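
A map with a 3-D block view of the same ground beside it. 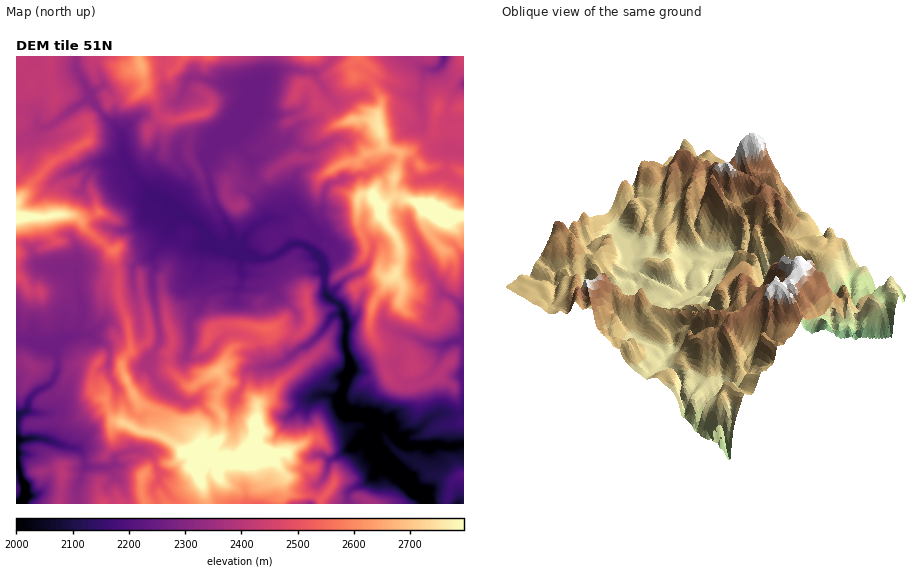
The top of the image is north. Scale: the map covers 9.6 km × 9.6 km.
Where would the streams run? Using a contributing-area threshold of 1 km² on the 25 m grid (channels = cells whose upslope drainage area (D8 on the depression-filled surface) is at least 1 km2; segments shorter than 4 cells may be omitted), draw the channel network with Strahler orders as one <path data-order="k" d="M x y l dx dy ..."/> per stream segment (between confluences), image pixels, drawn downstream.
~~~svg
<path data-order="1" d="M245 503l13 0"/><path data-order="1" d="M157 467l-3-8-6-6-7-2-4 0-1-1-17 4-4 5 0 6-3 1-3 1-22 0-3-4-1-9-5-5-3-2-6 0-1-1-8-1-10-5-3 0-6-2-21 1 0 3-3 3"/><path data-order="1" d="M332 459l5-2 7-6 10-4 8-7 9 0 5 5"/><path data-order="2" d="M17 445l0 20 2 2 2 13 4 5 0 13-1 1 0 4-2 0"/><path data-order="3" d="M376 445l1 4 6 5 3 6 11 10 0 1 15 15 1 3 14 12 0 2"/><path data-order="1" d="M419 445l-10 1-4-2-2 0-10-9-1-4-7-7-7 0-4 5"/><path data-order="3" d="M374 429l0 7-2 2 4 7"/><path data-order="1" d="M29 412l-3-1"/><path data-order="2" d="M26 411l-4 1-4 5 0 4-1 1 0 13 1 1-1 9"/><path data-order="1" d="M182 401l-18-12-9-8-5-12 3-7 0-9 4-5 3-8 0-7-1-1 0-6-1-1-1-15-3-7 0-7-1-1 0-11-1-1 0-8 2-5-1-16 6-6 3-8 7-7 3-10 9-7 5 0"/><path data-order="3" d="M341 401l0 3 2 5 4 1 2 2 6 2 3 2 11 0 2 1 3 2 0 10"/><path data-order="1" d="M307 400l12-5 11 0 5 2 4 0 2 4"/><path data-order="1" d="M236 398l7-12 1-4 0-7 5-7 11 0 6-2 6 0 12-5 14-12 10-4 7-6 11-12 4-9 4-4 9 0"/><path data-order="1" d="M109 366l1-15-7-9-7-2-7-6-9 0-2 1-5 0-3 2"/><path data-order="2" d="M57 358l0 12-4 11-8 7-7 2-9 8-2 7 0 5-1 1"/><path data-order="1" d="M187 354l2-7 0-3 1-2 0-14-1-1 0-6 7-8 1-6 5-4 0-26-2-7 1-23 2-3 5 0 5 5 4 1 3 3 5 1"/><path data-order="1" d="M50 351l7 7"/><path data-order="2" d="M463 347l0 64"/><path data-order="1" d="M414 338l3 0 10 6 4 0 1 1 14 0 2-3 11 0 4 5"/><path data-order="2" d="M70 337l-2 0 0 1-11 10 0 10"/><path data-order="3" d="M343 314l0 3 3 2 0 19-2 1 0 3 2 2 0 5 3 9 1 15-8 17-1 4 0 7"/><path data-order="3" d="M333 300l4 3 5 4 1 7"/><path data-order="1" d="M252 289l-9 0-2-1 0-4 1-1-1-19 1-3 3-4"/><path data-order="1" d="M52 265l1 2 4 0 6 2 11 1 2 2 1 16 1 1 2 9 2 6 1 12-5 11-8 10"/><path data-order="1" d="M368 263l-3 5-4 4-6 2-7 3-19 19 4 4"/><path data-order="2" d="M245 257l6 0"/><path data-order="3" d="M251 257l4 0"/><path data-order="3" d="M255 257l17 0 12-7 7-6 3-1 6 0 9 5"/><path data-order="1" d="M425 257l0 7 7 8 1 5 2 5 4 3 3 8 11 5 10 9 0 40"/><path data-order="2" d="M225 254l7 3 13 0"/><path data-order="3" d="M309 248l16 15 0 29 1 4 2 2 2 2 3 0"/><path data-order="2" d="M186 216l2 0 37 38"/><path data-order="1" d="M288 213l-5 6-16 0-2 1-13 8-7 7-1 2 0 10 11 10"/><path data-order="2" d="M172 206l7 3 7 7"/><path data-order="1" d="M342 179l-1 0-1 2-8 2-6 4-3 7 0 12-3 5 0 3-9 9 5 7 0 9-7 7 0 2"/><path data-order="1" d="M447 167l0-15 2-2 14 0"/><path data-order="1" d="M84 165l4-1 27 0 1-1 9 0 2 2"/><path data-order="2" d="M127 165l11 14 19 19 3 0 6 2 6 6"/><path data-order="2" d="M207 159l0 6 2 7 0 8 1 1 0 5 1 1 2 10 2 7 3 7 6 7 1 4 5 6 1 6 4 7 16 16"/><path data-order="1" d="M315 149l-13 0-7-6-4-2-4 0-6 3-4 1-11 10-2 0-8 4-5 0-17-16-12 0-15 16"/><path data-order="1" d="M40 125l1 2 7 0 2-2 3-2 3-1 20-16 8-5 6 1 8 7"/><path data-order="2" d="M98 109l24 25 1 3 0 15 3 7 1 6"/><path data-order="2" d="M236 109l-9 14-18 18-2 5 0 13"/><path data-order="1" d="M420 102l0-8 3-5 1-16 3-4 8 0 3-1 4-4 3-7"/><path data-order="1" d="M94 96l0 3 3 4 1 6"/><path data-order="1" d="M186 87l0-2 4-7 10 0 1 1 13 2 1 1 16 0 1 1 7 2 7 4 0 5-10 15"/><path data-order="1" d="M322 86l-9-14-11 0-1-1-20-2-3 2-14 10-28 28"/>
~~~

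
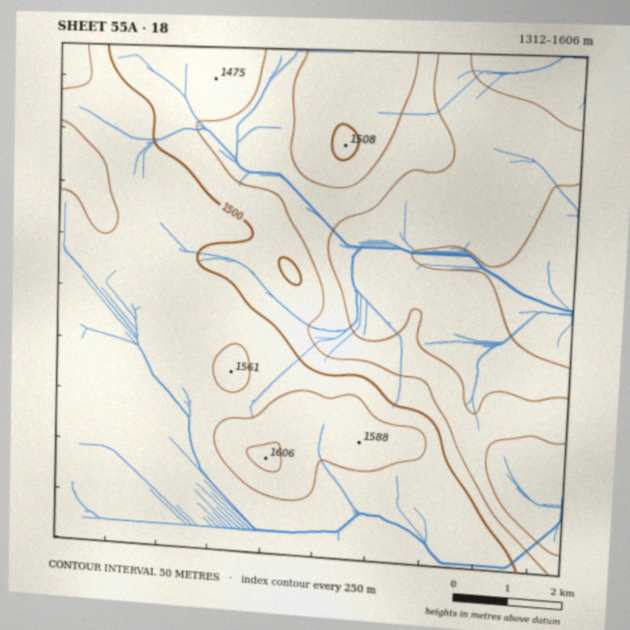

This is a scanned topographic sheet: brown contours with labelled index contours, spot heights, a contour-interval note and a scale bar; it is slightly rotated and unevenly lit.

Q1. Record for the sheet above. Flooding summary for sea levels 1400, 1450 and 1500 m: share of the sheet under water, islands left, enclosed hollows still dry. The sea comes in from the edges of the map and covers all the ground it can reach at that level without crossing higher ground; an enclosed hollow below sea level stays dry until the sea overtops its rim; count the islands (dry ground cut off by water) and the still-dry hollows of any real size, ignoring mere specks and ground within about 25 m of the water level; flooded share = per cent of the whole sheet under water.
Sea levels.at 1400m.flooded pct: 24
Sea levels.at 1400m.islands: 0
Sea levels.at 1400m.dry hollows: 0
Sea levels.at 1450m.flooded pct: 36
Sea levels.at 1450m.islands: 0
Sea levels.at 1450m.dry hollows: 0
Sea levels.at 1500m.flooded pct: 52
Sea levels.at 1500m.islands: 0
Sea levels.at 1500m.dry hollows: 0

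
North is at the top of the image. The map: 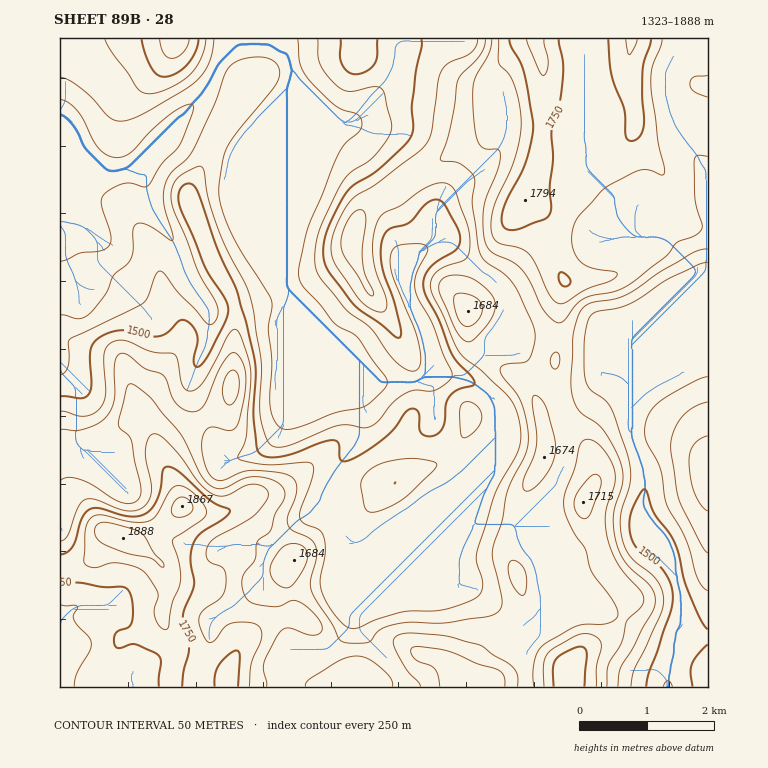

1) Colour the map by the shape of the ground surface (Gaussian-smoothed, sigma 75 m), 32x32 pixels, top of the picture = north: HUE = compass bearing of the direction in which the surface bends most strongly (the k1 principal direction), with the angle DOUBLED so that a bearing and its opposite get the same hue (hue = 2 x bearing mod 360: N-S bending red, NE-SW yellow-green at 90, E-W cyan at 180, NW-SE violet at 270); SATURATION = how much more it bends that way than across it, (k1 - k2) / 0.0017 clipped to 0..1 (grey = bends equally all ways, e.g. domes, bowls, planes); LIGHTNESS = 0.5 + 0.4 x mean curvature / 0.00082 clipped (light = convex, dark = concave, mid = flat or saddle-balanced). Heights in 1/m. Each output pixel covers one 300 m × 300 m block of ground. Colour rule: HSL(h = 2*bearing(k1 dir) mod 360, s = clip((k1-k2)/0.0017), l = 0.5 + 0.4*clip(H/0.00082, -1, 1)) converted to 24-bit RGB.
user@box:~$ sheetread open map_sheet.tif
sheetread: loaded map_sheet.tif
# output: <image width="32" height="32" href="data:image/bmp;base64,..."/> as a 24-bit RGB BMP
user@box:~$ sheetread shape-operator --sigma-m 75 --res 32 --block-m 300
<image width="32" height="32" href="data:image/bmp;base64,Qk02DAAAAAAAADYAAAAoAAAAIAAAACAAAAABABgAAAAAAAAMAAATCwAAEwsAAAAAAAAAAAAAQV2Wv5uXkXxya3N2W2yD286XJzJ9Unu58eS+TWyLPGGiPmK9dobPu4nMg5K9w+HZiAe1fkY3QpRiotKmi6LO1c7gSxDSIRaK4uKy4NygmpFweVVgeHdeNDlkOFCIs7eYTXh5kHJYw3Nycmt+Y3FXx85bQK2/KHSS7bWku1phLVdQVmtJPW4nNqlHj8WqpiJVhw9+x+nritDojce5jp9gkHk5ZB1VFm62ztvj9dbcx2Orol2AZIxqO3OHJWKJqa6HeV50UIB6oLiKml6vqWmZoeaaSnCmLkVnnbpz46zGjTzBaDmAh9d+HP+6LDyQpj7aptXtpc3QkX+tpVqAoVV1tlCEZHN+H4JHHH0h2rSW7oHi4nvCsnl4QoRzHDxZqZxSZ42XXZuaeY9bg0x/uKeS4uWHRTZORXNZPK9JpoZqw0PMeo/R1PXeUyiZPRkZMIgkeZxHmI5beVhYl2F5n2uQqkSFyF9aVJNzTH9MS30XXT4f5Dwf1qGFcLSjChpPt5ZXdXk4aWw0WIk9TXhtppRQ6MhzT0meZKaaRq9iYj1DeV1IjNU3otYuPhBBf3V7cIFlXn47cXkvYG4zWWk8eUc+fjNP3eGBS4utenqAgHh9ZShUm+N+1u3osZrWHwBeyKJpnYDZipS8XptuSkc1e7VK0PDEOmKsh3u+rVuGQVhvplOx5NaMd609HCtZf3+Af4B/f4B/f4B/f4B+VVJ1eFBtbFuS4/TVWz6Sfn2Adj6BZITWzP/dZpS5tCOIPgZc1b6Mrg7y41Z/rD9seM3JgfjUzaN3eVdBMlA4slxfWGuYN4KY7uDd3LXgEyFzf4B4foB+f4B/f4B/f3+ATF6GZk6yi8apyNdwhk1+gHeAWS9wxfuyaNtUPxo5dSRERyBf29mEHgpB7L/Y0On7zNv/5zvjsSQYqnc1Ql04Tn0va3tFKcJRI9Y+4D+DfCKNk21XWIdNdIB1f4B/f3+AanuBMll5u62Csn5fgHx/dER+wm4/u/+MhZc6MBZHdjtrYzxuydqJC0FfuP/Ce+SXZxdt7gC0+cTf2+TwjaD/wIvydre1hLZPK2wcHzlFsU6Jh2mdyGRlN4AnT4BYfoB/fn+AKlJxrndsy6BpZYNrTRx/5Oi71+qGfGQ3ExxGgC6Pcoaftc2RNLmlcPYnSyQMIxASPEoh1fW41vXZBgax0Er69NX2z8DtwYvWGklxXWaff2ufw3bA4rTGMpZyP3lJdIF1Qmp+PVqn7J+ner88D0Nx49K66rSluH5zBB1SRTuMpI6Tub+Rd69niFg7fkxdRCVoWb1lpP+H19suFxMgE1kYpdV33XXZ+G7dv1TQLYGLdGyzeZC32LfZ1JDni2XERY9lY4F7E2NozHe1+9DQDV1shLhF6Ny6167QFgJbOEBpjqF9vb6Vp3RvjVpvdl1cLzN6qOSjrN2CqzY3VSNOWpYeHIoAGEEiqUmL7ZvSomDEL311mX50mqBZomhetGDD1XujQYRqP3l5HkVR/s6jMELLMrKj0Oqyv0aPSAdqT3yhea+cp7idfI65m3Lg2l/eQqKbiuZ5rJtwsjWGjTWHw+CDP9l+GjVHJlIlZpFB3JS1alLCTk6JwXJnhZhQOkRd1VdjybV3OXKCEg417v6YZUO+QcmZys9+hChzTTKNcJWmdqCUmaaBj6htOTBUwDKN4NOwecN2Xo2FhTG11ULN+PzJLq1kHBREb3leRHg1VoMkg206TUdzt4qdyqe0NCiQgsGu5OHQSxl+LhZR4/7JmVyNTLd1nGJYikCBT22IbJmZe5eZmZ2SkkNFTCpNe25F0vCjp4d/V59TFB9n10bV//PMPqy7CxJKfX2Af4B/fIB2cX5mO3BUWoo6xrBBKzyFdstzxQ4WVgk2Tt+boeWHwqJYRY5od1NwjWKBaYOAVohkXYhmiplybUFgZUJ9bsKBuOiihGugxX95CSIyOkOg//LM1WXYCApZenuAf3+AgH+AgHx/dkZniXA3b9UtOFprSBcIoWsbfuLpoOfgrzmP6eKbPXyIUk1ygnV3gH6AdoB2XYBbb41UTGOMVXW/tOjUsdGpaE+c2WSFLUqdC0ha//vM0kR3JxFnfHuAgH9/gH5+fVl4gTp1rs6MbNmnNwdV11hhfu2dUaZtWmtCf1aL8OW8TkOaRUV6f39/f3+Af4B/f4B/e4F2Z7XKS5m4i8RkumhAZTtNqWtS18CcARlY//fMuDhdNCNlfX2AgHt/h09cYCs3gng5rfylSyikIwIx7teRjvFGNn5vZlx8emNH9uRLd505Ok5tfoB7f4B/f4B/f4B/f4B/i4dRWmFIl45In21Jd1NjdcVtwb1fIwgr6f+LvT6URziFd3mAfVNwhjBmqDButfmubv+xKgAzUxpr0/jU7t3dHkSyYDd1l1Ny9NJ4k4MoHSMQRXETPX41dYB2f4B/f4B/hHpaV2xoio1okn91mHhyjtN1RQc3rCAs1f/MZz6ackqLh1qIhThzeD1zjtSpzP/PRhCKJgBXvtzvzfbZwpV+jxiGZDVsiGWH59TD6J7xdWHmiMXUJ5Y2GWMnWn5XfIB7hnKWYIegeJikkmiMrrV9vIRLQgNN1P7NetqLbSN0f2V8U0aKniq/rHe0vPu0su5xIQk0CFeBk+O2zIuNrwgyaxwfT3JdX6qSruerfIvIiGvY1qfp76vxbka5JncuOGEuc4KLZ46Fb01djWVYpc2MeRmDsByt2f/MZCx6ej54gH6AQVR9NSWe2rXC6/nDup4/IhY0K2Q1G3UQWSYc1gZs1JeGTK2CTMODodVuamdTYGNUfYFcr2mK4I3YwWnNW0aNfYBlc1JUaVd1fryJjbhqPwE+wf2doveORxRZf3WAf3+AWW2BFEx9yZa7/OXPsTp3VTp2VaqMRG1+LiVBU2mR7M7Os8KNSp9qnrdkbWBdYW9seH5qfW9glF5WsoCMVWXQfW1zaW6Haqmnfbl8ayJ4iyCz3P/Mgy+jVy9yf3+Af3+AeH6AGFloR5iN+eHS9ke+nGenWZFYKzZSPD6IQ8TEsZfD78nPfbW0jXWlkWmEXX95bXl7cXOEhX+Yl76PTUeDc3qHcpySapaDj5VtIhtxf7/i/fjOdCJ4VFF8f3+Af3+Af3+AQW17I4Nwrsx76Hvd7qnixnGoMk5rMJd+PKJ9VpKJ3bGgzJ6NWVqDqX6imGmWYnpvZ314gJlznbN+UUl8eZR/fYRwg4JZeIZbM3J4Jbx1+ZR3y0N6TVp9f3+Af3+Af3+AbXqBMIZ2UKNAVHZaxYCp76LpyXzjS3+iR4VRKXBSsZte5rSNX22GeGuCqGyYmneHX35ycLZ+d6KPYU99kJuDh098pY9pZpZbVIBuK2hMq4NE5ol1S2t2e4B/f3+Af3+AfX+AUYZ+XYlcTmpYaoRQkmlWx2GSvWu4p3uYMpF5QYaC6dOWfWaTaWaCdW+NtXadj7R7WLyIgkyCglltl1xviU53sZ58pphmPnxDQHdmOnh+5JeOp3pgVH9yfoB/f3+Af3+Ab4B3X25aZWVXcnZOc3hRg4ZipnV/qXqHaLiDJTxn7tt6cZBaZ2p/bHV/kGWS4eGqRHqZcTl4jn53YUFBdo9mpKOHuHqMs35XJWgmFVU8sIFa3ZeVWoqGYYF2foB/gXB3ij8+aH5DU3Vuc4+Oco+ScYKEiHR5rpB5u7lmKyFg7OKbXbBpWGiBcWt+glVr1/ObPSd9g0iOkZB+VnqjeKuifZCPoGiY2naWvI5uFn1KFWxd0a+XtYWqYICQZWaCfzdjqV1jtLV0MYZkVox5bIOEcHOJcX2awoyTuklaMTBu4uqciLlqSlWAbVSBs1Rl1vekGBNRe2KhkJWnbnmdenaIhHJ7dGGBtXGS47mweMGUAGFtZLF5toulm3ipaTuNjlSpmp+vx7a7dae5PXqWZ4eMYaieWLDClVTT7FqbSlN80OmXcb+DRkOCVESAx7p78eWRFyZGTJSOlpl4d2yGfniKe3aNZGGThXGg5tfI19/KCj+GRH5WhX1FjG9OUUBycHaQl519uLWEqaJ3Q0l4ZoFmZ5tJP2UqGhMg6kY6rYi0ye+ikohNV0l6SkN+uq5v7davM1enOF98j4po"/>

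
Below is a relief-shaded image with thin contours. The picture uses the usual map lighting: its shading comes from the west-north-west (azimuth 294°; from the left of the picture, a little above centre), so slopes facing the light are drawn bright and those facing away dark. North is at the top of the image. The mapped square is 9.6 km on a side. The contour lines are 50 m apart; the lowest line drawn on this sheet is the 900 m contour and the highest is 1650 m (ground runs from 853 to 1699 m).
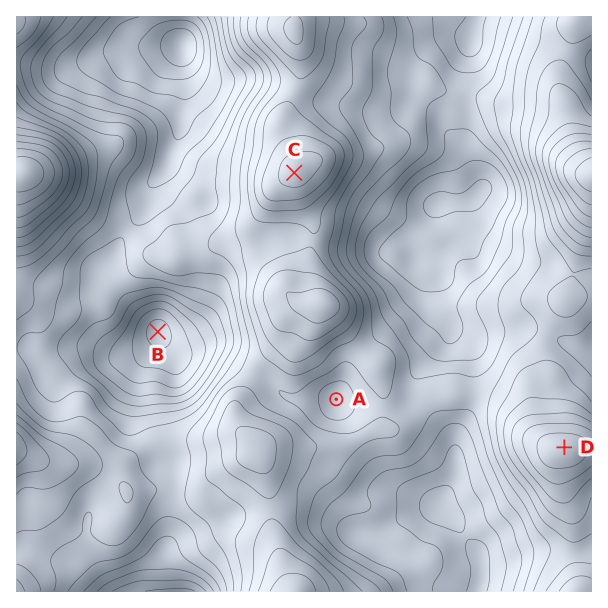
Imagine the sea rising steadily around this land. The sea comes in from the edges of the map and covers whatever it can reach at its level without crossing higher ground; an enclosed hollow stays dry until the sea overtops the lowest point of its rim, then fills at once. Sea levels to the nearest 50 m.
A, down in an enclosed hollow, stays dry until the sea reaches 1250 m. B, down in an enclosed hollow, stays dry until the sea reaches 1150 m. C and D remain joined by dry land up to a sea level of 1200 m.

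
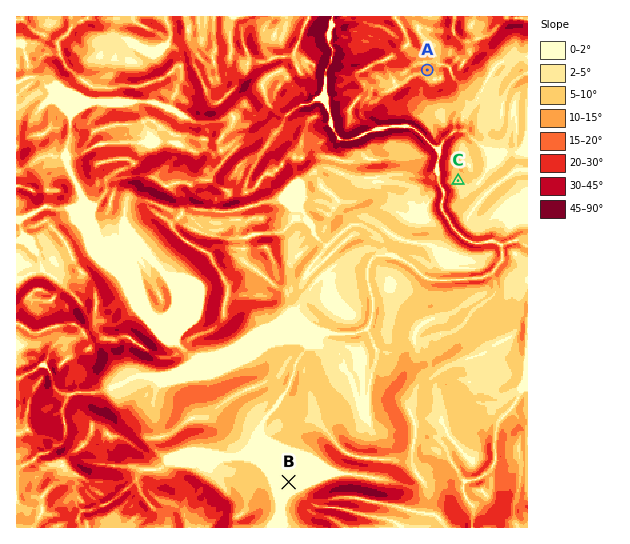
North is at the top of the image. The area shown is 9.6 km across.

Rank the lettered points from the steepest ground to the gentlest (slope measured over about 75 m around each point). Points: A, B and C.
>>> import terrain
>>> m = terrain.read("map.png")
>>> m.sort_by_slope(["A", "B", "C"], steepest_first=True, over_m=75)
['A', 'C', 'B']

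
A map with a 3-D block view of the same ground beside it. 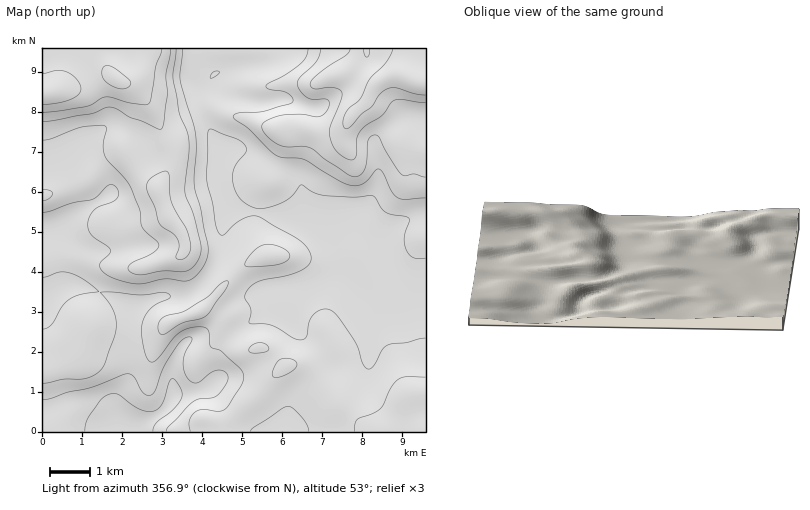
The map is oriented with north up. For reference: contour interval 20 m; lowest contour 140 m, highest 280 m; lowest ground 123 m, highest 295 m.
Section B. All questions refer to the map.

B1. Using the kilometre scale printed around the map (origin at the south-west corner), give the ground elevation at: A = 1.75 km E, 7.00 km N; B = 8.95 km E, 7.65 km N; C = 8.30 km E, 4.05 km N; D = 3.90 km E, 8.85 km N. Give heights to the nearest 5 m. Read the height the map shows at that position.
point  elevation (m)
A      230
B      225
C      175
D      180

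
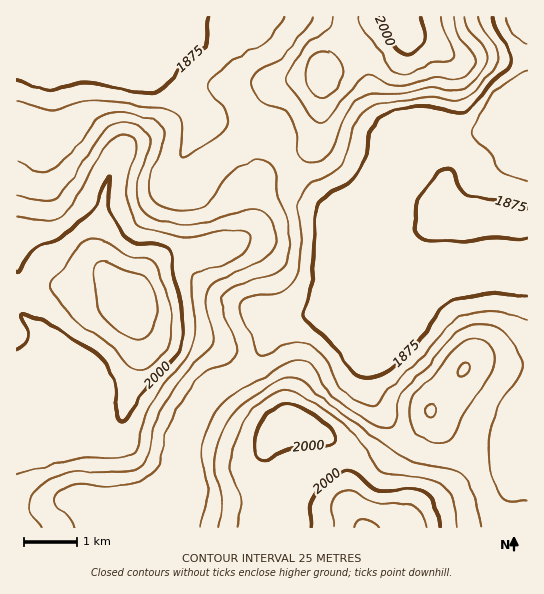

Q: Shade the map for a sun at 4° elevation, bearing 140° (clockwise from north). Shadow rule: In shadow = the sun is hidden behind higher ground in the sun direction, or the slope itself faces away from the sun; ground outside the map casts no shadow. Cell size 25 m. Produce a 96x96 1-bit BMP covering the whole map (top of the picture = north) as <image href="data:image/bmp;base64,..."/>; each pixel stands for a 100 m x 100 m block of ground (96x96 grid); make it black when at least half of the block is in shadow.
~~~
<image width="96" height="96" href="data:image/bmp;base64,Qk2+BAAAAAAAAD4AAAAoAAAAYAAAAGAAAAABAAEAAAAAAIAEAAATCwAAEwsAAAIAAAAAAAAA////AAAAAAAAAAAAAAAAAAAAAAAAAAAAAAAAAAAAAAAAAAAAGAAAAAAAAAAAAAAAGAAAAAAAAAAAAAAAGAAAAAAAAAAAAAAAAAAAAA8AAAAAAAAAAAAAeA+AAAAAAAAAAAAAeB/AAAAAAAAAAAAA+A/wAAAAAAAAAAAAeA/4AAAAAAAAAAAAYAfwAAAAAAAAAAAAAACAAAAAAAAADAAAAAAAAAAAAAAAHgAAAAAAAAAAAAAAHgAAAAAAAAAAAAAAHwAAAAAAAAAAAAAAPwAAAAAAAAAAAAAAP4AAAAAAAAAAAAAAP/AAAAAAAAAAAAAAH/gAAAAAAAAAAAAAH/4AAAAAAAAAAAAAH/8AAAAAAAAAAAAAD/+AAAHgAAAAAAAAD//AAAPwAAAAAAAAD//gAAf4AAAAAAAAB//gAAf4AAAAAAAAB//wAA/8AAAAAAAAB//wAB/+AAAAAAAAA//wAB//AAAAAAAAAf/wAD//gAAAAAAAAH/wAD//wAAAAAAAAD/wAD//4AAAAAAAAB/wAH//8AAAAAAAAA/gAD//8AAAAAAAAAHAAD//+AAAAAAAAAAAAD///AAAAAAAAAAAAB///AAAAAAAAAAAAAf//gAAAAAAAAAAAAP//wAAAAAAAAAAAAH//4AAAAAAAAAAAAH//8AAAAAAAAAAAAD//4AAAAAAAAAAAAD//wAAAAAAAAAAAAB//AAAAAAAAAAAAAAfwAAAAAAAAAAAAAAAAAAAAAAAAAAAAAAAAAAAAAAAAAAAAAAAAAAAAAAAAAAAAAAAAAAAAAAAAAAAAAAAAAAAAAAAAAAAAAAAAAAAAAAAAAAAAAAAAAAAAAEAAAAAAAAAAAAAYADAAAAAAAAAAAAA8ADh+AAAAAAAAAAB8AD//wAAAAAAAAAB8AB//4AAAAAAAAAD8AB//8AAAAAAAAAD8AA//4AAAAAAAAAD8AAf/wAAAAAAAAAH8AAP/gAAAAAAAAAH+AAD+AAAAAAAAAAH+AAAAAAAAAAAAAAH/AAAAAAAAAAAAAAH/gAAAAAAAAAAAAAD/gAAAAAAAAAAAAAD/wAAAAAAAAAAAAAD/wAAAAAAAAAAAAAD/4AAAAAAAAAAAAAD/8AAAAAAAAAAAAAB/8AAAAAAAAAAAAAB/+AAAAAAAAAAAAAB/+AAAAAAAAAAAAAB//AAAAAAAAAAAAAA//gAAAAAAAAAAAAA//wAAAAAAAAAAAAA//4AAAAAAAAAAAAA//+AAAAAAAAAAAAA///AAAAAAAAAAAAA///gAAAAAAAAAAAA///AAAAAAAAAAAAB//8AAAAAAAAAAAAB//gAAAAAAAAAAAAD/8AAAAAAAAAAAAAD/wAAAAAAAAAAAAAB/AAAAAAYAAAAAAAAQAAAAAD+AAAAAAAAAAAAAAH/AAAAAAAAAAAAAAH/gAAAAAAAAAAAAAP/gAAAAAAAAAAAAAP/gAAAAAAAAAAAAAP/wAAAAAAAAAAAAAP/wAAAAAAAAAAAAAP/wAAAAAAAAAAAAAP/gAAAAAAAAAAAAAP/AAAAAAA="/>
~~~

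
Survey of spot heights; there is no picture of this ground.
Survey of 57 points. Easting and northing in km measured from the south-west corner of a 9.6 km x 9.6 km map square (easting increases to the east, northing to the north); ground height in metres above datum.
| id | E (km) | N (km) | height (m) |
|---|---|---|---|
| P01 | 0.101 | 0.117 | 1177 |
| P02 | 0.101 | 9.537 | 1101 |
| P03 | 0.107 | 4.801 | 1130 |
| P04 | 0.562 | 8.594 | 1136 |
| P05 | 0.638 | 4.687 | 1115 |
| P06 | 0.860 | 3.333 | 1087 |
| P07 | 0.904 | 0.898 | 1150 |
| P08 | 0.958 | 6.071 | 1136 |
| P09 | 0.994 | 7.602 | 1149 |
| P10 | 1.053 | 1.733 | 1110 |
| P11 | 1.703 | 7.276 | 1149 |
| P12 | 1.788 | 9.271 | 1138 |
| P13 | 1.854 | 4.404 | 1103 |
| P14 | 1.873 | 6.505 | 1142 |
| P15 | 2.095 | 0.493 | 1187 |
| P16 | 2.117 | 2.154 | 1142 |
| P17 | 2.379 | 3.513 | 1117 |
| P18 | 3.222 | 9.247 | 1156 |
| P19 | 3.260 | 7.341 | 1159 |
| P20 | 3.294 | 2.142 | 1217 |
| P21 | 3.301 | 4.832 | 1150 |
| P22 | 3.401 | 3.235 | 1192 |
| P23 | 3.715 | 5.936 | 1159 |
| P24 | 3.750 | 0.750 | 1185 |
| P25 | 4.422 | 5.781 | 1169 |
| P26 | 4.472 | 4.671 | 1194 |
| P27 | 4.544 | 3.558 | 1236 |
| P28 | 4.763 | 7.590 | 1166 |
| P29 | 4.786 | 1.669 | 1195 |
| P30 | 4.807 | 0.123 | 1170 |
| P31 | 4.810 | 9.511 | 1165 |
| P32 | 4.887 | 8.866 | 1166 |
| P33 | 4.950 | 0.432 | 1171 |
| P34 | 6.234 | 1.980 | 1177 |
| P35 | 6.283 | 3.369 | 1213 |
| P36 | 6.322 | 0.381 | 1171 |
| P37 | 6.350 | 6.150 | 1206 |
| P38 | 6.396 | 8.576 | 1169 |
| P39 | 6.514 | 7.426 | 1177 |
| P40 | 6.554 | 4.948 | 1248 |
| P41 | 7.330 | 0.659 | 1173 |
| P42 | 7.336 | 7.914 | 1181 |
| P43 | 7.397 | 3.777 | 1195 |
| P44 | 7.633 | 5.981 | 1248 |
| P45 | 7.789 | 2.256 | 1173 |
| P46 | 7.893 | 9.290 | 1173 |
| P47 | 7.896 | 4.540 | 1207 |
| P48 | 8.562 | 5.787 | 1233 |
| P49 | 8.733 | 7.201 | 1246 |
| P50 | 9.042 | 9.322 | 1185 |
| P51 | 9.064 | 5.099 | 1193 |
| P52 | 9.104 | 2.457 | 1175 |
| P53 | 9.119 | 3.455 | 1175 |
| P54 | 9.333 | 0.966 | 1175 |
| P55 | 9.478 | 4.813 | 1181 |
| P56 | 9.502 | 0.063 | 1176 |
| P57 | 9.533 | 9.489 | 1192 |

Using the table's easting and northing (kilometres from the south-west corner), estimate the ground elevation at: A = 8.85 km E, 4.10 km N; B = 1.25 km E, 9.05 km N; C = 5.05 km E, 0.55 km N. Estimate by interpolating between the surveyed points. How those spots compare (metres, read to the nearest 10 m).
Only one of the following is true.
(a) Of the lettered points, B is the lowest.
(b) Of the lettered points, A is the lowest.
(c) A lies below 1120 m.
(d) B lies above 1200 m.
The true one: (a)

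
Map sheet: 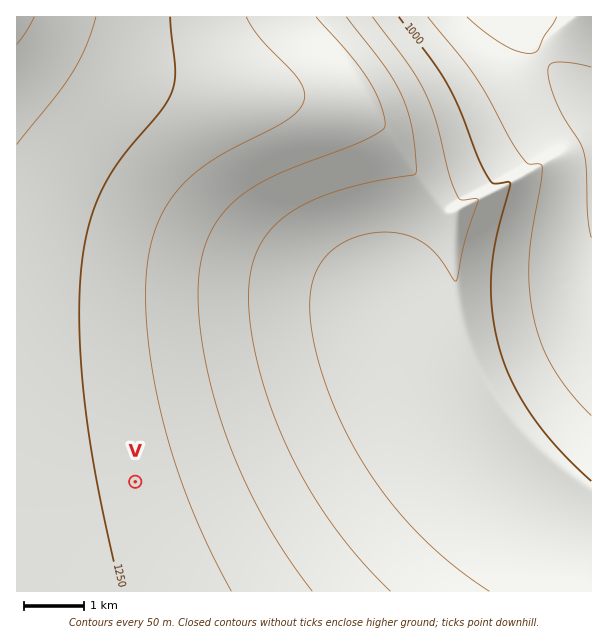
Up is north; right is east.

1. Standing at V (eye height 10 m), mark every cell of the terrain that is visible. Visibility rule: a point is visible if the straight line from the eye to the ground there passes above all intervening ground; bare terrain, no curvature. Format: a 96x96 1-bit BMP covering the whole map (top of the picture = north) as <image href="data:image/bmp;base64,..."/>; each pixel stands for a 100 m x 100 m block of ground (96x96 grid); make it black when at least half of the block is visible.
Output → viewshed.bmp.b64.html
<image width="96" height="96" href="data:image/bmp;base64,Qk2+BAAAAAAAAD4AAAAoAAAAYAAAAGAAAAABAAEAAAAAAIAEAAATCwAAEwsAAAIAAAAAAAAA////AAAAAAAAA/////////////8AA/////////////8AB/////////////8AB/////////////8AD/////////////8AD/////////////8AH/////////////8AH/////////////8AP/////////////8AP/////////////8Af/////////////8Af/////////////8A//////////////8A//////////////8B//////////////8B//////////////8D/////wD///////8D////+AAf//////8H////8AAH//////wH////wAAD//////gP////gAAB//////AP////AAAB/////8Af////AAAB/////4Af///+AAAA/////wA////+AAAA/////gA////8AAAA/////AB////8AAAA////+AB////8AAAA////8AD////4AAAA////4AD////4AAAB////wAD////4AAAB////wAD////4AAAB////gAD////4AAAB////AAD////4AAAD////AAD////4AAAD///+AAD////4AAAD///8AAD////8AAAH///8AAD////8AAAH///4AAD////+AAAH///4AAD////+AAAP///4AAD/////AAAP///wAAD/////gAAf///wAAD/////gAA////gAAD/////wAA////gAAD/////4AB////gAAD/////+AD////gAAD//////AP////gAAD////////////AAAD////////////AAAD////////////AAAD////////////AAAD////////////AAAD////////////AAAD////////////AAAD////////////AAAD////////////AAAD////////////AAAD////////////AAAD////////////AAAD////////////AAAD////////////AAAD////////////AAAD////////////AAAD////////////AAAD///////////4AAAD///////////wAAAD///////////gAAAD///////////gAAAD///////////AAAAD//////////+AAAAD//////////8AAAAD//////////8AAAAD//////////4AAAAD//////////wAAAAD//////////wAAAAD//////////gAAAAD//////////AAAAAD//////////AAAAAD/////////+AAAAAD/////////8AAAAAD/////////4AAAAAD////////+AAAAAAD///////wAAAAAAAD/////8AAAAAAAAAD////4AAAAAAAAAAD///+AAAAAAAAAAAD///4AAAAAAAAAAAD///wAAAAAAAAAAAD///gAAAAAAAAAAAD///gAAAAAAAAAAAD///AAAAAAAAAAAAD///AAAAAAAAAAAAD///AAAAAAAAAAAAD///AAAAAAAAAAAAD///AAAAAAAAAAAAD///AAAAAAAAAAAAA="/>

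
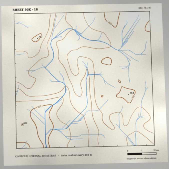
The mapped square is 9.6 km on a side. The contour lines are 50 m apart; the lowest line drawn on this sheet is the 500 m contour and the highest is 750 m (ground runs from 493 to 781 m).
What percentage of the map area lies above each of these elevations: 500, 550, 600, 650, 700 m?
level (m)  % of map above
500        96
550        88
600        81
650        65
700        42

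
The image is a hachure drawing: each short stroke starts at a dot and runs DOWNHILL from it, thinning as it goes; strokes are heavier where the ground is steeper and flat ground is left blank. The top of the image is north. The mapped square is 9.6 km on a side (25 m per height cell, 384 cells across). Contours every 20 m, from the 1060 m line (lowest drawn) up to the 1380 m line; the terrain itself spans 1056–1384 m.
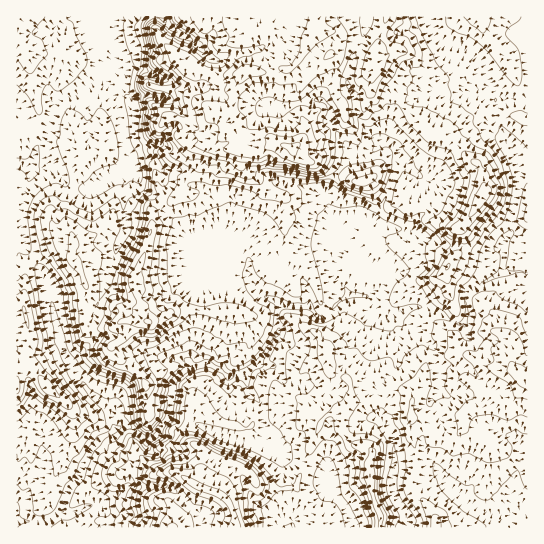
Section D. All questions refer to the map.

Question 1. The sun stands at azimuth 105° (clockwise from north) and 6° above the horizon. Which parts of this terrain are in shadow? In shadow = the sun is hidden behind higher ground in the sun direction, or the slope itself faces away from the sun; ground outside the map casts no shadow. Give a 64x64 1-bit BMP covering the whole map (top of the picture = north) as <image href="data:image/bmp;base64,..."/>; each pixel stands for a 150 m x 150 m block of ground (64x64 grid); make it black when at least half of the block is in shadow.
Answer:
<image width="64" height="64" href="data:image/bmp;base64,Qk0+AgAAAAAAAD4AAAAoAAAAQAAAAEAAAAABAAEAAAAAAAACAAATCwAAEwsAAAIAAAAAAAAA////AAAAAAAIH+DgABhwAAF/4OAAePAAAf/gYAD44AAD/8AAAPiAAAP/6AAB8YAAA//4BAHxgAAB9/AAAfGAAAD/8AAD8YAAAP/+AAPxgAAA//4AAfGAAAD//AAYwYAAAD/8AAgBgAAAH/gAAAOAAAAfOAAgA4AABB84AAABgAAAPxgCAAGAADB/HAIAAIAAcH8YNAAAAABg/xw8AAAAAADwDw4AAAAAAeAAIwAAAAAD4ACDBAAAAAfgAAGMAAAAD/AAAMgABEAPsAAA4AAAwA/wAADiAAHAH/gAAMMAAMAfcAAABIAEgB98AAAAAAiAHz4AAAAAGMAfPgAAAAAwAB4+AAAAAPgAHn4AAAAB/AAcPgAAAAH8ADw/AAAAAP4AeB8AAAAAPABwH4AAAAAcAPAfgAAAAH4A8B+AAAAA/wLwH4AAAAA/g/AfgAAAAh+DYD/AAAACH8MAD9AAAAMfwAAP8AABwR/AAA+wAADBB8AAB+AAAAgDgAAD4AAAAAMAAAf4AAAAAAAAD/AAAAAAAAAP8AAgAAAAAB/IAACAAAAAf+cAAYAAAAD/zgABIAAAAP/8AAMwAAAA//gAADAAAAA/OCAAYAAAAD/4IABgAAAAf/BwAHAAAAAf8PAAMAAAAD/hgAA4AAAAf8OAABgAAAD/zoAAAAAAAP+YAAgAAAAB//gAAAQAAA=="/>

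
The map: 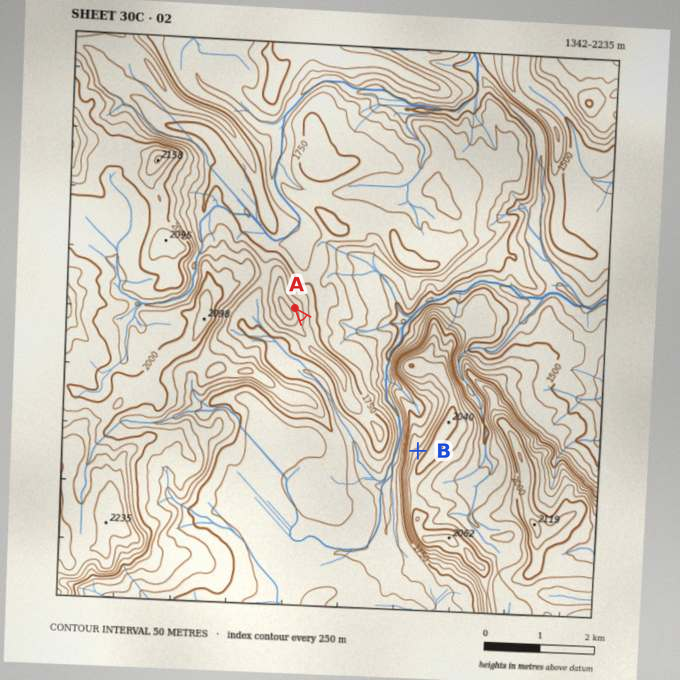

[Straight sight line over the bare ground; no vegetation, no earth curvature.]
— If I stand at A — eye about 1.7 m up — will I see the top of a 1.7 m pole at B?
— Yes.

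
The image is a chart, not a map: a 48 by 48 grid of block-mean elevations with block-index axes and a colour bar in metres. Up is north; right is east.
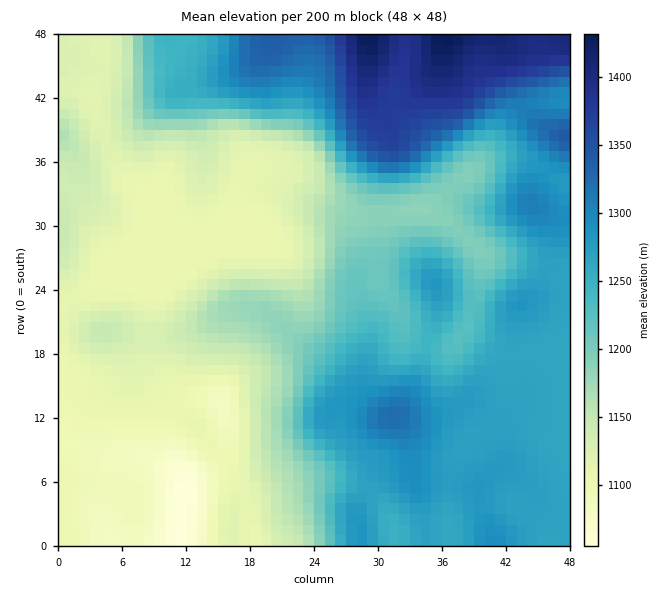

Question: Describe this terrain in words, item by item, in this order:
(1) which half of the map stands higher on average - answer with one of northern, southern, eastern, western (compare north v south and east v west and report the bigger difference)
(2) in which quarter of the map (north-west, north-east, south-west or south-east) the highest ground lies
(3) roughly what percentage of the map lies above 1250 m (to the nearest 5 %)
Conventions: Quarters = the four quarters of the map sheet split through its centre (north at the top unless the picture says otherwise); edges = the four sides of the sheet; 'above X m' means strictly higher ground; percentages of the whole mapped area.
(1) Taken as a whole, the eastern half is higher than the western.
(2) The highest ground is in the north-east quarter.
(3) Ground above 1250 m makes up about 40 % of the sheet.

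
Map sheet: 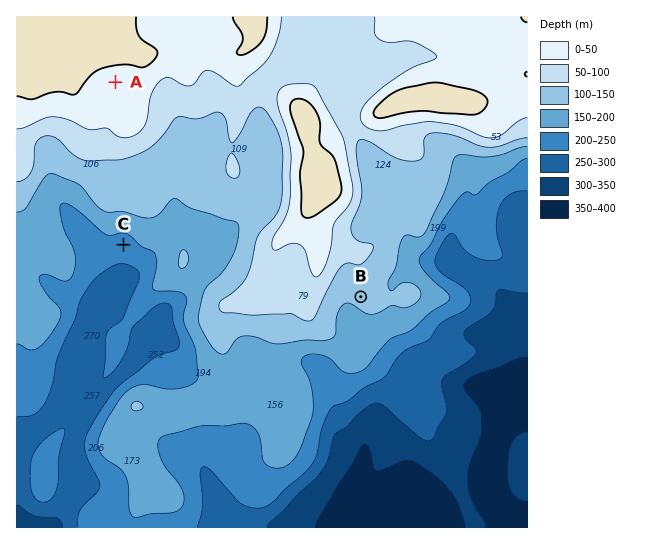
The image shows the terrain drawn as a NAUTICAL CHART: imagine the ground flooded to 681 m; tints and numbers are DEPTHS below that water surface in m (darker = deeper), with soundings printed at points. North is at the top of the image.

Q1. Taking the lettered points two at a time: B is higher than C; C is lower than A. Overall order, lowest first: C B A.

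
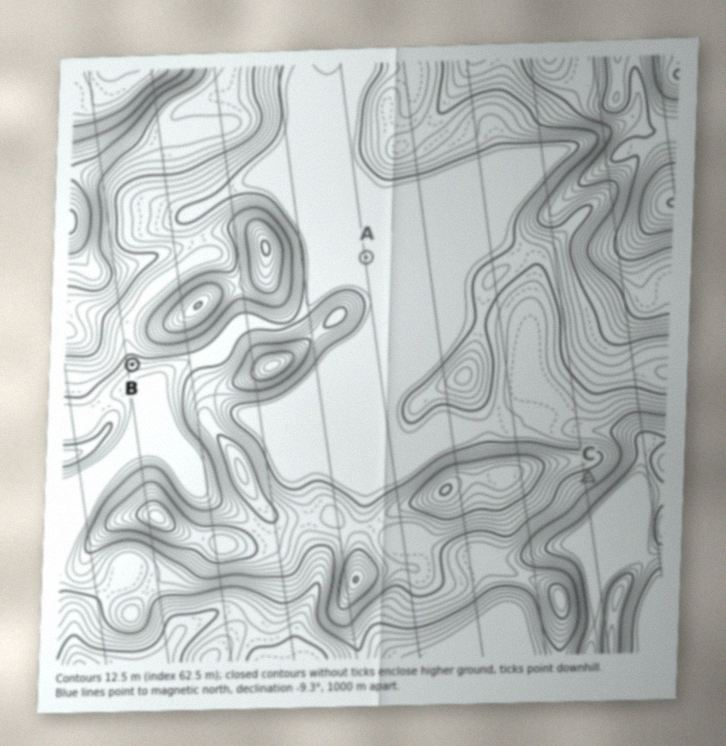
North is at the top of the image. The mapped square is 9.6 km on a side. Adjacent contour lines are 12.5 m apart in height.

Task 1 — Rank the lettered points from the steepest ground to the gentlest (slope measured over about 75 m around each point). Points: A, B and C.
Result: C B A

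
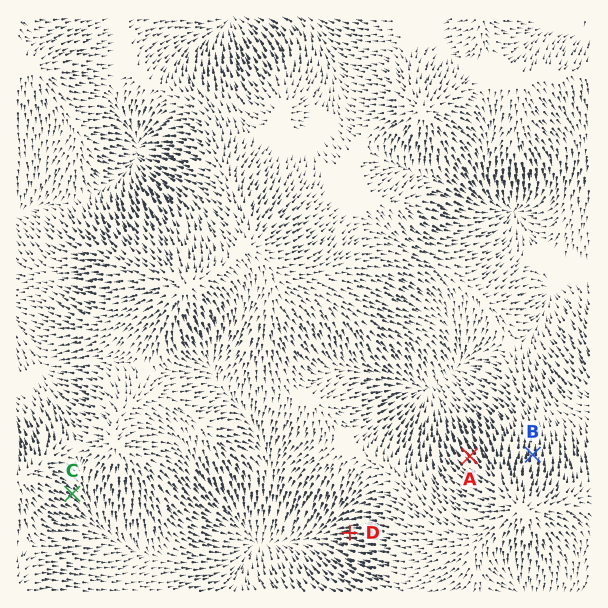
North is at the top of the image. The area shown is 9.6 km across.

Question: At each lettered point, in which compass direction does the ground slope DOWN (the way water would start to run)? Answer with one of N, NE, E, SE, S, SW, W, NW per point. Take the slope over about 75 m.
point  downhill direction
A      NW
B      N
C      SE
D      W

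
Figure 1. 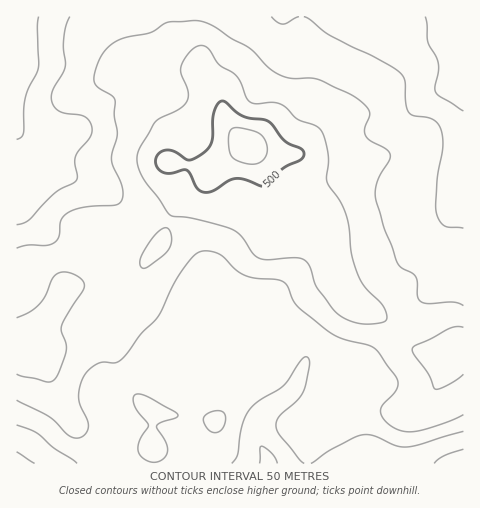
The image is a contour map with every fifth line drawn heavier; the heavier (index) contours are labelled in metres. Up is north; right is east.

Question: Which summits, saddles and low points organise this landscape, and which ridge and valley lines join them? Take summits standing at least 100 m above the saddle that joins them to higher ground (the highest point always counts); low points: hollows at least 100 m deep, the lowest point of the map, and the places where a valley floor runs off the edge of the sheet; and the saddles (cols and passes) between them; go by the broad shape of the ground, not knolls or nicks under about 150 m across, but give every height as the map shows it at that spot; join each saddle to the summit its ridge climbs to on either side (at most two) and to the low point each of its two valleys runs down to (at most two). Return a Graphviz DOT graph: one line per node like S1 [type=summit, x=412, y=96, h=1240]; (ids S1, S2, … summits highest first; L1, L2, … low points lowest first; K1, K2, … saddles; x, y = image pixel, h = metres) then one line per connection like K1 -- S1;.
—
graph terrain {
  S1 [type=summit, x=248, y=146, h=583];
  L1 [type=low, x=463, y=49, h=263];
  L2 [type=low, x=17, y=18, h=266];
  L3 [type=low, x=463, y=463, h=283];
  L4 [type=low, x=17, y=463, h=286];
  K1 [type=saddle, x=400, y=334, h=444];
  K2 [type=saddle, x=103, y=287, h=443];
  K3 [type=saddle, x=122, y=285, h=442];
  K4 [type=saddle, x=122, y=381, h=397];
  K1 -- S1;
  K1 -- L1;
  K1 -- L3;
  K2 -- S1;
  K2 -- L2;
  K2 -- L4;
  K3 -- S1;
  K3 -- L2;
  K3 -- L3;
  K4 -- S1;
  K4 -- L3;
  K4 -- L4;
}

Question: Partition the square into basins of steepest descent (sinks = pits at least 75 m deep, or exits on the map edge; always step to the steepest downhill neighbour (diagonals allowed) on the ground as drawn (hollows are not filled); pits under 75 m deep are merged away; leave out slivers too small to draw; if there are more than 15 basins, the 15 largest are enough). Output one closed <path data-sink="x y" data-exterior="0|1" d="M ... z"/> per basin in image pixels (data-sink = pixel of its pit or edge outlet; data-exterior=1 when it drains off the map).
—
<path data-sink="463 463" data-exterior="1" d="M248 146l-30 20-10 12-24 16-14 24-9 26-20 26-28 23 2 8-2 28 2 40 7 14 31 28-2 37 3 5 0 10 309 1 1-120-9 1-15 8-24-3-13-10-14-18-33-18-6-7-14-30-5-16-2-21-9-16-5-6-8-3-43-8-5-32-7-15z"/><path data-sink="463 49" data-exterior="1" d="M463 16l-270 1 2 15 5 20 2 21 5 10 12 13 9 28 10 13 14 13 9 23 2 23 35 7 17 5 13 19 5 33 19 40 8 6 29 16 21 24 20 7 10 0 15-8 9-2z"/><path data-sink="17 17" data-exterior="1" d="M193 16l-177 1 1 273 22-3 22 9 10-9 25-1 17 6 28-22 20-26 9-26 14-24 24-16 10-12 29-21-9-8-10-13-9-28-12-13-5-10-2-21-5-20z"/><path data-sink="17 463" data-exterior="1" d="M96 286l-19 0-9 2-5 5-10 18-28 26-3 7-6 0 1 120 137-1 0-10-3-5 2-37-31-28-6-11-3-35 2-25-1-17-5-5z"/>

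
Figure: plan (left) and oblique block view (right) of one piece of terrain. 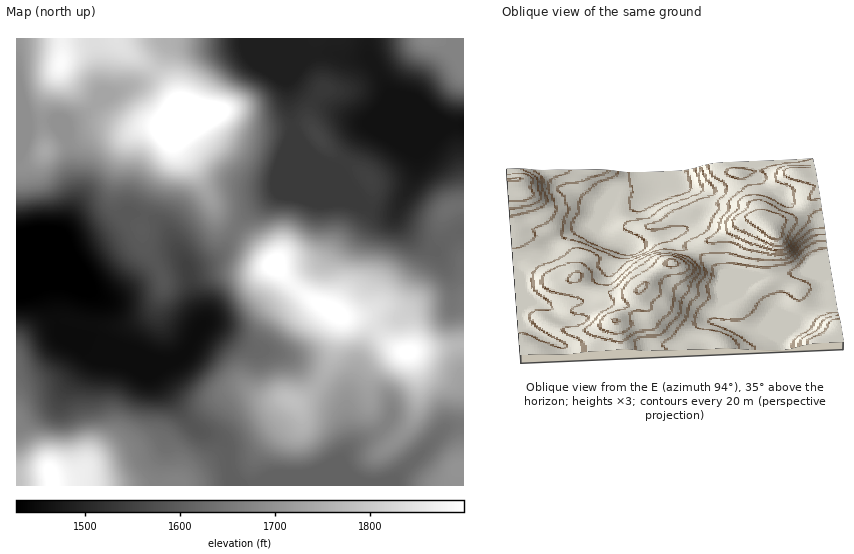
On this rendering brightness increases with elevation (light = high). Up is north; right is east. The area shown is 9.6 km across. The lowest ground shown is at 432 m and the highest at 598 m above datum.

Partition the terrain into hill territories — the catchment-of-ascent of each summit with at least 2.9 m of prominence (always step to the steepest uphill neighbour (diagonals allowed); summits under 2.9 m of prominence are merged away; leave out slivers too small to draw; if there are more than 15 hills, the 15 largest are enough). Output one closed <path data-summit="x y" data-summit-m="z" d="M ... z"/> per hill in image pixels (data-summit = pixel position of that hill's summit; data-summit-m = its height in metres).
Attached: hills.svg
<path data-summit="181 124" data-summit-m="598" d="M367 38l-66 0 1 6 6 9-41-1-23-9-13 2-59-1-16 24-12 12-36 14-20 18-21 10-1 16 5 15 5 35 0 10-5 16-7 15-11 12-37 10 2 3 22 7 6 6 12 57 8 6 15 3 29 13 47 16 16-1 7-3 9-9 14-25-10-29-4-24 21-10 11-9 20-31 37-30 11-24 5-35-7-48 0-5 3-3 10 12 22 15 39 19 10 2 76 2-21-17-31-13-6-4-21-37z"/><path data-summit="50 474" data-summit-m="581" d="M17 253l-1 232 215 1-4-36-3-8-29-14-13-15-30-43-72-29-19-14-5-11-10-49-11-9z"/><path data-summit="335 313" data-summit-m="581" d="M307 150l22 55 2 33-6 18-59 60-13 16-11 1-26-9-11-1 17 7 29 17 36 9 57 45 3 16 3-28 11-37 10-16 15-13 16-6 15-11 35-3 0-18-15-32-21-12-17-18-3-5 1-8-8 2-25-6-37-41-11-6z"/><path data-summit="292 401" data-summit-m="543" d="M210 324l-7 0-14 25-9 9-11 4-12 0-47-16-29-13-15-3 14 11 72 29 34 49 13 11 25 12 3 8 5 36 52 0 32-13 23-11 11-19-6-42-57-45-36-9z"/><path data-summit="407 352" data-summit-m="581" d="M463 230l-9 4-16 14-7 2 6 3 13 24 2 8 0 17-35 4-15 11-16 6-15 13-10 16-14 46 3 47-4 7-7 10-54 24 96 0 7-2 25-22 33-34 18-3z"/><path data-summit="274 265" data-summit-m="584" d="M293 132l-2 28-13 31-37 30-24 35-28 15 4 24 10 29 8-1 31 10 11-1 13-16 57-57 5-8 3-13-3-37-23-53z"/><path data-summit="61 63" data-summit-m="577" d="M300 38l-283 0-1 113 13-29 27 0 10 13 1-13 21-10 20-18 36-14 12-12 16-24 59 1 13-2 23 9 41 1-5-6z"/><path data-summit="318 137" data-summit-m="474" d="M291 76l-4 3 0 5 5 44 11 18 13 13 11 6 37 41 25 6 8-2 17-31 3-12 0-14 31-27-7-2-70 0-10-2-39-19-22-15z"/><path data-summit="46 151" data-summit-m="530" d="M53 121l-24 1-4 5-9 25 1 98 36-9 11-12 10-26 2-15-8-46-2-7-9-12z"/><path data-summit="427 39" data-summit-m="512" d="M463 38l-95 0-1 11 5 13 20 33 34 14 12 11 10 6 15 0z"/><path data-summit="449 209" data-summit-m="498" d="M463 126l-15 0-31 27 0 14-3 12-18 33 0 6 6 10 12 12 17 9 7-1 16-14 10-4z"/><path data-summit="463 468" data-summit-m="518" d="M463 425l-17 3-54 53-11 4 82 1z"/>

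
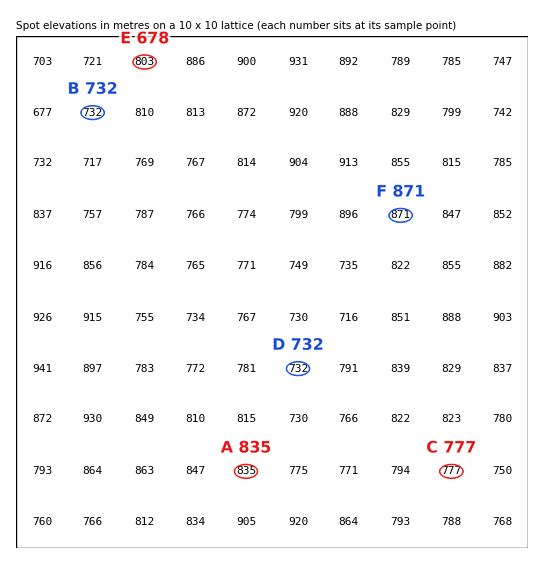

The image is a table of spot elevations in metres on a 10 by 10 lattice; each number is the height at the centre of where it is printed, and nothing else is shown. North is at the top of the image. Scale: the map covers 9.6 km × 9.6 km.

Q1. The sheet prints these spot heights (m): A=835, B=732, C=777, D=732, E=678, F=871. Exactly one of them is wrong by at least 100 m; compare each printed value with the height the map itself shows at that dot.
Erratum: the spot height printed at E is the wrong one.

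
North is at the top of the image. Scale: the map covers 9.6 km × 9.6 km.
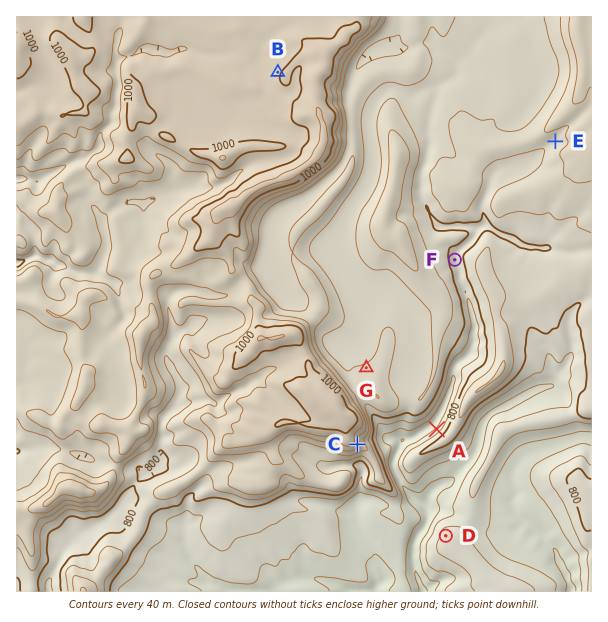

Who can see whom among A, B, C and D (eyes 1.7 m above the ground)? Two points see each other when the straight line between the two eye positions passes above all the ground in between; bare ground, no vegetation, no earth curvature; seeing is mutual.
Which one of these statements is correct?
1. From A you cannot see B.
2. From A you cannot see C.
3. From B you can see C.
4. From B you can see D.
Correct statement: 1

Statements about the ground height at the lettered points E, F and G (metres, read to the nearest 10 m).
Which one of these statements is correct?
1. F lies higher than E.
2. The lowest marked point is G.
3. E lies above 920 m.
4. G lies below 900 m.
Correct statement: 4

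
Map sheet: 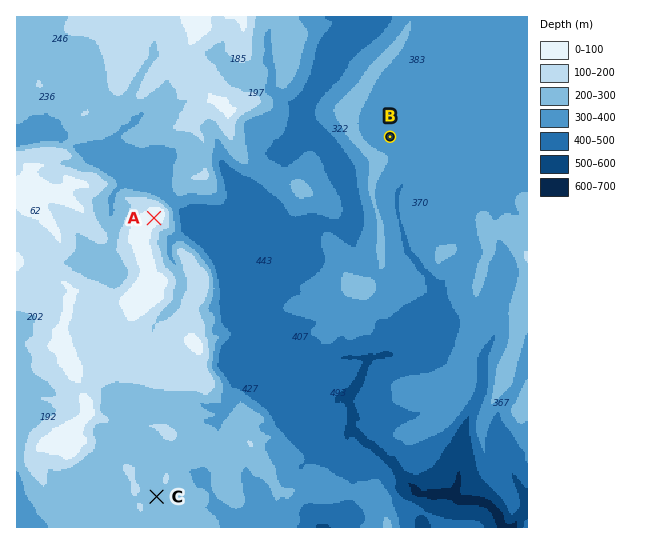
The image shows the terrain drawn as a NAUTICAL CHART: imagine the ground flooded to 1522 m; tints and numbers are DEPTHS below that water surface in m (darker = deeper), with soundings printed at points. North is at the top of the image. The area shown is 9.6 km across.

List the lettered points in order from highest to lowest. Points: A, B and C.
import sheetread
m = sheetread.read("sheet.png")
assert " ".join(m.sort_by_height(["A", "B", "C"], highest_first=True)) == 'A C B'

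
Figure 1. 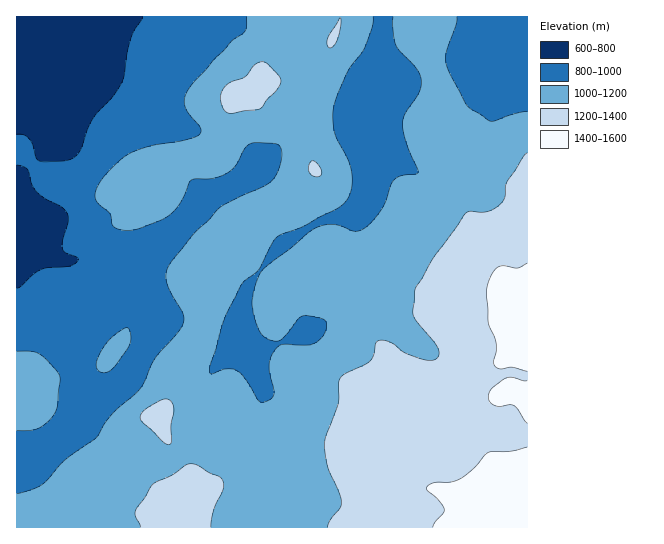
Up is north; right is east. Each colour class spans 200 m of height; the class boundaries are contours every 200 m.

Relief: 630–1480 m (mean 1070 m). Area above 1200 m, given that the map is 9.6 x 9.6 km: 19.6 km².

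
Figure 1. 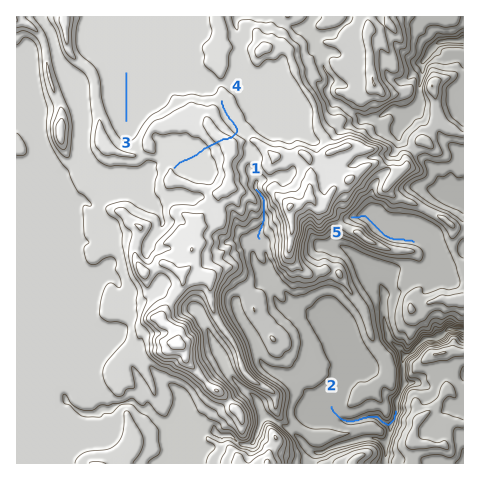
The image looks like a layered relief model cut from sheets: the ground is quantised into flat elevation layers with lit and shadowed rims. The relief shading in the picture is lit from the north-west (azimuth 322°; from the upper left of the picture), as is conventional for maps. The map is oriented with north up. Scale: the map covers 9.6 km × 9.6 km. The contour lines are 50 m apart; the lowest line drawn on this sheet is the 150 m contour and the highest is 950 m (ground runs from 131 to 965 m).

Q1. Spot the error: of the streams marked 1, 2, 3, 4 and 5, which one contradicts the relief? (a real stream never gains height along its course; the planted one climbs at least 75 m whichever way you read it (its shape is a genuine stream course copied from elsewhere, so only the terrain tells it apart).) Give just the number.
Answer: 4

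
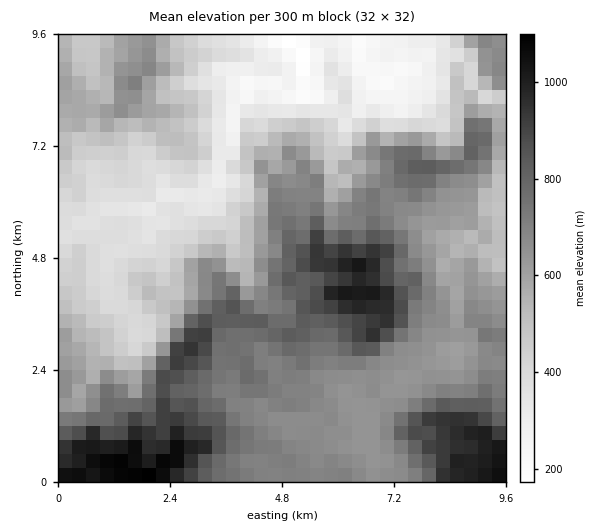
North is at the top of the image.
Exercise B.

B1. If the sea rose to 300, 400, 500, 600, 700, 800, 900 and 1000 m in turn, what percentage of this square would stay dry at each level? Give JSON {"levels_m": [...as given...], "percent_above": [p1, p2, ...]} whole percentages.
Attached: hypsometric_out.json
{"levels_m": [300, 400, 500, 600, 700, 800, 900, 1000], "percent_above": [93, 81, 68, 56, 34, 18, 10, 3]}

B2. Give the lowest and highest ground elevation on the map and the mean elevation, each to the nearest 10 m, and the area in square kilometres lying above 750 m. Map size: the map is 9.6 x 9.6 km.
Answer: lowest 160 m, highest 1130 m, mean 610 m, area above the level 22.5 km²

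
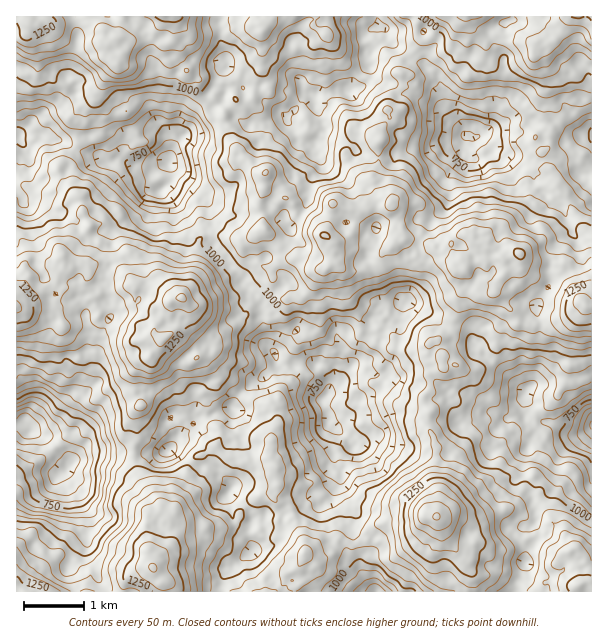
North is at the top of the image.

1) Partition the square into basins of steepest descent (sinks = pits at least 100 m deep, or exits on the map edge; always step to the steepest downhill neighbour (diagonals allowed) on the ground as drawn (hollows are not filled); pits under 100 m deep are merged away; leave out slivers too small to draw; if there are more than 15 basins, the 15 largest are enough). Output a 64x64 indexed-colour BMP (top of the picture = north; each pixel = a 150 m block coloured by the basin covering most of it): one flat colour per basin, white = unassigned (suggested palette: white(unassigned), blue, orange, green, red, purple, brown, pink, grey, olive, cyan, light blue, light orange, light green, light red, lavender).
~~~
<image width="64" height="64" href="data:image/bmp;base64,Qk12CAAAAAAAAHYAAAAoAAAAQAAAAEAAAAABAAQAAAAAAAAIAAATCwAAEwsAABAAAAAAAAAA////ALR3HwAOf/8ALKAsACgn1gC9Z5QAS1aMAMJ34wB/f38AIr28AM++FwDox64AeLv/AIrfmACWmP8A1bDFABERERERERERERERERERERmZmZmZmZmZmZkREREREREREREREREREREREREREREREZmZmZmZmZmZmZERERERERQRERERERERERERERERERERmZmZmZmZmZmZERERERERFBERERERERERERERERERERGZmZmZmZmZmZkREREREREUERERERERERERERERERERESIpmZmZmZmZkRERERERQUQRERERERERERERERERERERIiKSmZmZmZlEREREERRERBEREREREREREREREREREREiIiIpmZmZmUREREREREREEREREREREREREREREREREiIiIiKZmZmUREREREREREQRERERERERERERERERERESIiIiIiIiIiRERERERERERBERERERERERiBERERERESIiIiIiIiIiJEREREREREREERERERERERiIERERERESIiIiIiIiIiIkREREREREREQRERERERERiIgRERERERIiIiIiIiIiIiRERERERERERBERERERERGIiIEREREREiIiIiIiIiIiJEREREREREREERERERERGIiIgRERERESIiIiIiIiIiIkREREREREREQREREREREYiIiIERERISIiIiIiIiIiIiRERERERERERBERERERERiIiIiBEiIiIiIiIiIiIiIiJEREREREREREERERERERGIiIiIgiIiIiIiIiIiIiIiIkREREREREREQREREREREYiIiIiIIiIiIiIiIiIiIiIkRERERERERERBERERERERiIiIiIIiIiIiIiIiIiIiIiREREREREREREERERERERGIiIiIIiIiIiIiIiIiIiIiJEREREREREREQRERERERERiIiIgiIiIiIiIiIiIiIiIkRERERERERERBERERERERiIiIiCIiIiIiIiIiIiIiIkREREREREREREERERERERGIiIiIIiIiIiIiIiIiIiIiJEREREREREREQREREREREYiIiIiCIiIiIiIiIiIiIiIkRERERERERERBERERERERiIiIiIIiIiIiIiIiIiIiIiJEREREREREREEREREREREYiIiIIiIiIiIiIiIiIiIiIkREREREREREQRERERERERGIgREiIiIiIiIiIiIiIiIiRERERERERERBERERERERERgRERIiIiIiIiIiIiIiIiJEREREREREREERERERERERERERIiIiIiIiIiIiIiIiIiREREREREREQRERERERERERERIiIiIiIiIiIiIiIiIiJERERERERERBEREREREREREREiIiIiIiIiIiIiIiIiIiREREQRERREEREREREREREREiIiIiIiIiIiIiIiIiIiJEREQREREUQRERERERERERESIiIiIiIiIiIiIiIiIiIkREQREREREXERERERERETMzIiIiIiIRESIiIiIiIiIiJEQRERERERcREREREREzMzMREiIiIhERIiIiIiIiIiIkERERERERF3cREREREzMzMzEREiIhERESIiIiIiIiIiEREREREREXd3czExEzMzMzMRERIhERERERERIiIiIiERERERERERd3dzMzMzMzMzMxEREiERERERERESIiIiIRERURERERF3d3czMzMzMzMzERESIREREREREREiEVUREVVVUREREXd3d3MzMzMzMzMxEzMhERERERERERVVVVFVVVVVVVERd3d3dzMzMzMzMzMzMzERERZhERERFVVVVVVVVVVVVVp3d3d3MzMzMzMzMzMzMRERZmERERFVVVVVVVVVVVVVqnd3d3MzMzMzMzMzMzMxERZmYRZhEVVVVVVVVVVVVVWqd3d3czMzMzMzMzMzMzERZmZmZmZlVVVVVVVVVVVVWqp3d3czMzMzMzMzMzMzM2ZmZmZmZlVVVVVVVVVVVVWqqnd3czMzMzMzMzMzMzMzZmZmZmZmVVVVVVVVVVVVVaqqd3dzMzMzMzMzMzMzMzZmZmZmZhFVVVVVVVVVVVVVqqp3d3MzMzMzMzMzMzMzZmZmZmZhEVVVVVVVVVVVVVqqqnd3dzMzMzMzMzMzMzZmZmZmZmERVVVVVVVVVVVVWqqqd3d3czMzMzMzMzMzVmZmZmZmYRFVVVVVVVVVVVVaqqp3d3dzMzMzMzMzMzNVZmZmZmZmEVVVVVVVVVVVVVqqqnd3d3MzMzMzMzMzNVVWZmZmZmZmZVVVVVVVVVVVWqqqd3d3czMzMzMzMzM1VWZmZmZmZmZlVVVVVVVVVVVaqqp3d3d3MzMzMzMzMzVVZmZmZmZmZmVVVVVVVVVVVVqqqnd3d3czMzMzMzMzMzNmZmZmZmZmZlVVVVVVVVVVWqqqd3d3MzMzMzMzMzMzMzZmZmZmZmZmVVVVVVVVVVVaqqp3d3MzMzMzMzMzMzMzNWZmZmZmZmZlVVVVVVVVVVqqqndzMzMzMzMzMzMzMzM1ZmZmZmZmZmVVVVVVVVVVWqqqd3MzMzMzMzMzMzMzMzZmZmZmZmZmZVVVVVVVVVVaqqp3MzMzMzMzMzMzMzMzNmZmZmZmZmZlVVVVVVVVVaqqqnczMzMzEzMzMzMzMzM2ZmZmZmZmZmZVVVVVVVVVqqqqdzMxEREREzMzMzMzMzYzMzNmZmZmZmVVVVVVURERqqpzMxEREREREzMxETMzMzMzM2ZmZmZmZVVVVVEREREaqnERERERERERMxERERERMzM2ZmZmZmZlVVVVERERERqq"/>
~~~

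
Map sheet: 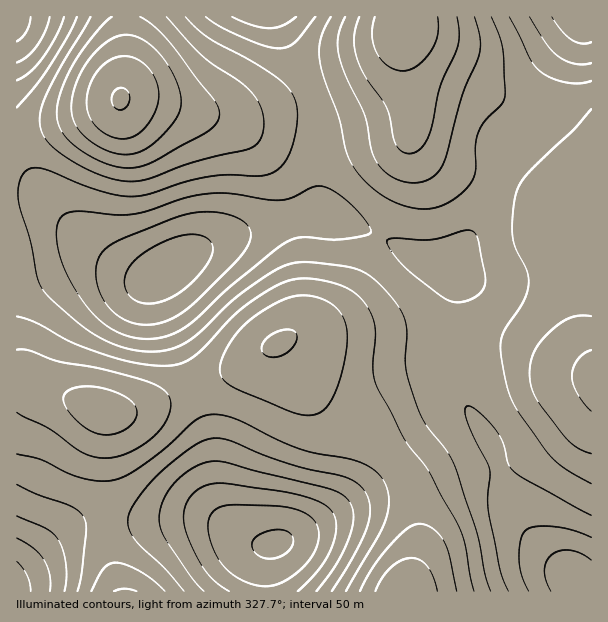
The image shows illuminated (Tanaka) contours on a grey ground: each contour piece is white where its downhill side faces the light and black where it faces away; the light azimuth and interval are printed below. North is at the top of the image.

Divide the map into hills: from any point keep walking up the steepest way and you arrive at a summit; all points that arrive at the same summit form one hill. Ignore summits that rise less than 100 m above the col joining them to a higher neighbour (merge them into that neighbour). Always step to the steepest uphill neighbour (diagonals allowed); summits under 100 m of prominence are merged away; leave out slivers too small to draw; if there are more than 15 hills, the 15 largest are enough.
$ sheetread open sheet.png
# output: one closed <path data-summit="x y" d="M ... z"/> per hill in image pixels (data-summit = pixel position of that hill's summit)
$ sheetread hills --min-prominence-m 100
<path data-summit="99 410" d="M320 214l-23 3-67 19-41 18-19 14-18 9-17 0-39-15-13-2-14 4-28 12-25 3 1 292 43-37 17-10 16-4 60 2 47-4 22 6 32 18 22 2 30-15 36-23 54-38 38-34 22-16 6-3 10 1-12-23-10-34 0-33 7-42-3-18-2-2-33-6-54-29z"/><path data-summit="120 99" d="M276 16l-259 0-1 176 17 2 15 8 47 46 25 18 20 10 15 0 7-4 20-13 25-13 50-18 40-11 23-3 4 2-4-6-2-24 0-76-10-27-22-42z"/><path data-summit="591 377" d="M591 16l-11 1-3 18-23 39-18 48-11 14-17 13-18 52-18 33-20 29 5 21-7 42 0 33 10 34 34 59 12 42 11 22 24 32 33 31 5 9 6 2 7 0z"/><path data-summit="405 591" d="M470 415l-8 0-15 9-51 44-54 38-36 23-30 15-18 0-36-20-22-6-47 4-60-2-28 10-48 41-1 20 562 1 0-5-4-8-33-31-19-24-16-30-12-42-16-29z"/><path data-summit="404 23" d="M579 16l-301 0 8 25 22 42 10 27 0 76 2 24 9 7 36 12 54 29 33 6 20-30 18-33 18-52 17-13 11-14 18-48 23-39 3-9z"/>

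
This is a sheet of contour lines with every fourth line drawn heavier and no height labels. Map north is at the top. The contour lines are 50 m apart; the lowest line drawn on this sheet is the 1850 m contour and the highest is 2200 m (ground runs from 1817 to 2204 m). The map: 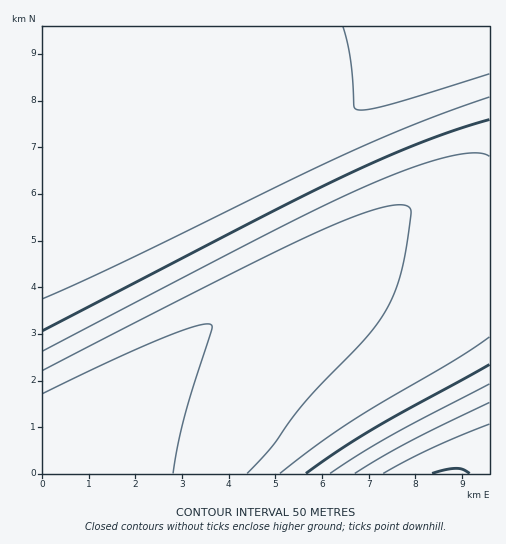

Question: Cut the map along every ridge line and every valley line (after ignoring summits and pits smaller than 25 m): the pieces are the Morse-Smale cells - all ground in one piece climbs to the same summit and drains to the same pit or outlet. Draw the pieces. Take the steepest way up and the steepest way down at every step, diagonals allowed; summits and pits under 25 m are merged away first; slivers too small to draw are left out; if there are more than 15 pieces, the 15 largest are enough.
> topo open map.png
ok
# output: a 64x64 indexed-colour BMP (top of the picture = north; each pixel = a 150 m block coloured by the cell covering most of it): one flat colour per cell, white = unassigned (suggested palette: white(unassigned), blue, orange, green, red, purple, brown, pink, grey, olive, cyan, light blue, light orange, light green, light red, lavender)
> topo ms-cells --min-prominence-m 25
<image width="64" height="64" href="data:image/bmp;base64,Qk12CAAAAAAAAHYAAAAoAAAAQAAAAEAAAAABAAQAAAAAAAAIAAATCwAAEwsAABAAAAAAAAAA////ALR3HwAOf/8ALKAsACgn1gC9Z5QAS1aMAMJ34wB/f38AIr28AM++FwDox64AeLv/AIrfmACWmP8A1bDFACIiIiIiIiIiIiIiIiIiIiIiIiIiIiIiIiIiIiIiIiIiIiIiIiIiIiIiIiIiIiIiIiIiIiIiIiIiIiIiIiIiIiIiIiIiIiIiIiIiIiIiIiIiIiIiIiIiIiIiIiIiIiIiIiIiIiIiIiIiIiIiIiIiIiIiIiIiIiIiIiIiIiIiIiIiIiIiIiIiIiIiIiIiIiIiIiIiIiIiIiIiIiIiIiIiIiIiIiIiIiIiIiIiIiIiIiIiIiIiIiIiIiIiIiIiIiIiIiIiIiIiIiIiIiIiIiIiIiIiIiIiIiIiIiIiIiIiIiIiESIiIiIiIiIiIiIiIiIiIiIiIiIiIiIiIiIiIiIiIiIREiIiIiIiIiIiIiIiIiIiIiIiIiIiIiIiIiIiIiIiIhEREiIiIiIiIiIiIiIiIiIiIiIiIiIiIiIiIiIiIiIiERERIiIiIiIiIiIiIiIiIiIiIiIiIiIiIiIiIiIiIiIRERERIiIiIiIiIiIiIiIiIiIiIiIiIiIiIiIiIiIiIhERERERIiIiIiIiIiIiIiIiIiIiIiIiIiIiIiIiIiIiERERERESIiIiIiIiIiIiIiIiIiIiIiIiIiIiIiIiIiIRERERERESIiIiIiIiIiIiIiIiIiIiIiIiIiIiIiIiIhERERERERESIiIiIiIiIiIiIiIiIiIiIiIiIiIiIiIiEREREREREREiIiIiIiIiIiIiIiIiIiIiIiIiIiIiIiIREREREREREREiIiIiIiIiIiIiIiIiIiIiIiIiIiIiIhEREREREREREREiIiIiIiIiIiIiIiIiIiIiIiIiIiIiERERERERERERERIiIiIiIiIiIiIiIiIiIiIiIiIiIiIRERERERERERERERIiIiIiIiIiIiIiIiIiIiIiIiIiIhERERERERERERERERIiIiIiIiIiIiIiIiIiIiIiIiIiERERERERERERERERESIiIiIiIiIiIiIiIiIiIiIiERERERERERERERERERERESIiIiIiIiIiIiIiIiIiERERERERERERERERERERERERESIiIiIiIiIiIiIiIRERERERERERERERERERERERERERESIiIiIiIiIiIiEREREREREREREREREREREREREREREREiIiIiIiIiIREREREREREREREREREREREREREREREREREiIiIiIiEREREREREREREREREREREREREREREREREREREiIiIRERERERERERERERERERERERERERERERERERERERIiERERERERERERERERERERERERERERERERERERERERERERERERERERERERERERERERERERERERERERERERERERERERERERERERERERERERERERERERERERERERERERERERERERERERERERERERERERERERERERERERERERERERERERERERERERERERERERERERERERERERERERERERERERERERERERERERERERERERERERERERERERERERERERERERERERERERERERERERERERERERERERERERERERERERERERERERERERERERERERERERERERERERERERERERERERERERERERERERERERERERERERERERERERERERERERERERERERERERERERERERERERERERERERERERERERERERERERERERERERERERERERERERERERERERERERERERERERERERERERERERERERERERERERERERERERERERERERERERERERERERERERERERERERERERERERERERERERERERERERERERERERERERERERERERERERERERERERERERERERERERERERERERERERERERERERERERERERERERERERERERERERERERERERERERERERERERERERERERERERERERERERERERERERERERERERERERERERERERERERERERERERERERERERERERERERERERERERERERERERERERERERERERERERERERERERERERERERERERERERERERERERERERERERERERERERERERERERERERERERERERERERERERERERERERERERERERERERERERERERERERERERERERERERERERERERERERERERERERERERERERERERERERERERERERERERERERERERERERERERERERERERERERERERERERERERERERERERERERERERERERERERERERERERERERERERERERERERERERERERERERERERERERERERERERERERERERERERERERERERERERERERERERERERERERERERERERERERERERERERERERERERERERERERERERERERERERERERERERERERERERERERERERERERERERERERERERERERERERERERERERERERERERERERERERERERERERERERERERERERERERERERERERERERERERERERERERERERERERERERERERERERERERERERERERERERERERERERERERERERERERERERERERERERERERERERERERERERERERERERERERERERERERERERERERERERERERERERERERERERERERERERERERERERERERERERERERERERERERERERERERERERERERERERERERERERERERER"/>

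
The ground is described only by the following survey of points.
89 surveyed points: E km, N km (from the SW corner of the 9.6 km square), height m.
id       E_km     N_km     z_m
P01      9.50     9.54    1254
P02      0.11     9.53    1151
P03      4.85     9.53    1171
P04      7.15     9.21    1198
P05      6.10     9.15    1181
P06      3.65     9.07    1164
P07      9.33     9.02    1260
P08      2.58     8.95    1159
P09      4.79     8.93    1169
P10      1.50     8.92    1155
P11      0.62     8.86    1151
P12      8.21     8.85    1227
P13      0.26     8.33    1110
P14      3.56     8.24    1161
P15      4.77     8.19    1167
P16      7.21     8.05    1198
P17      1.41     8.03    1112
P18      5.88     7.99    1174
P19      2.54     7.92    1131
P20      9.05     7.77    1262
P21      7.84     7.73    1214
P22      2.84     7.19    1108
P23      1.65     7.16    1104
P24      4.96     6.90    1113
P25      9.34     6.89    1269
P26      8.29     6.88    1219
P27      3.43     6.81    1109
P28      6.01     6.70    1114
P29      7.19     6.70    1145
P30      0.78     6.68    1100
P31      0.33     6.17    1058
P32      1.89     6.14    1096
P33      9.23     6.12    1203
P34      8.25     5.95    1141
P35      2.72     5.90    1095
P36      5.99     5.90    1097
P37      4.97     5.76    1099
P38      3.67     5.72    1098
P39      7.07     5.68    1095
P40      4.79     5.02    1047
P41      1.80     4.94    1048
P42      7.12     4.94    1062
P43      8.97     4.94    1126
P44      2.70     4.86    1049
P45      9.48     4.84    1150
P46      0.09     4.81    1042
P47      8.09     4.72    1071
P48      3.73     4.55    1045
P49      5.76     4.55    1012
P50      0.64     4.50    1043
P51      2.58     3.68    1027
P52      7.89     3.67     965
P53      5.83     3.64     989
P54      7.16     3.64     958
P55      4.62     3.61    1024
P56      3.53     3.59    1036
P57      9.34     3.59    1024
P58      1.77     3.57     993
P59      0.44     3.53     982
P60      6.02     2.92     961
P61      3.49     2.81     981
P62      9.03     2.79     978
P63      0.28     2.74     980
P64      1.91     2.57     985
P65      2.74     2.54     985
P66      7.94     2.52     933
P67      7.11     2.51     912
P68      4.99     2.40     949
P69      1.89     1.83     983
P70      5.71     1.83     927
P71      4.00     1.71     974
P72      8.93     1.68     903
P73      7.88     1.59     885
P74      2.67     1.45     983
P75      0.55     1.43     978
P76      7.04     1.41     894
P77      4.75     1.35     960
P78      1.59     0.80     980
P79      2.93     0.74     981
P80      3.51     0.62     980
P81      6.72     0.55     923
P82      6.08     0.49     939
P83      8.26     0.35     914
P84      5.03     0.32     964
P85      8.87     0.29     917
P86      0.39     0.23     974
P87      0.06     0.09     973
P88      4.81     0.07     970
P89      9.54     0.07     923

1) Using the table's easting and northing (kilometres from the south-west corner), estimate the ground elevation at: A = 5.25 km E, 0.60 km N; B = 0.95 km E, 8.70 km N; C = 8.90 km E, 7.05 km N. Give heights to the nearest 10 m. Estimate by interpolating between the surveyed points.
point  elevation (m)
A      960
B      1150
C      1250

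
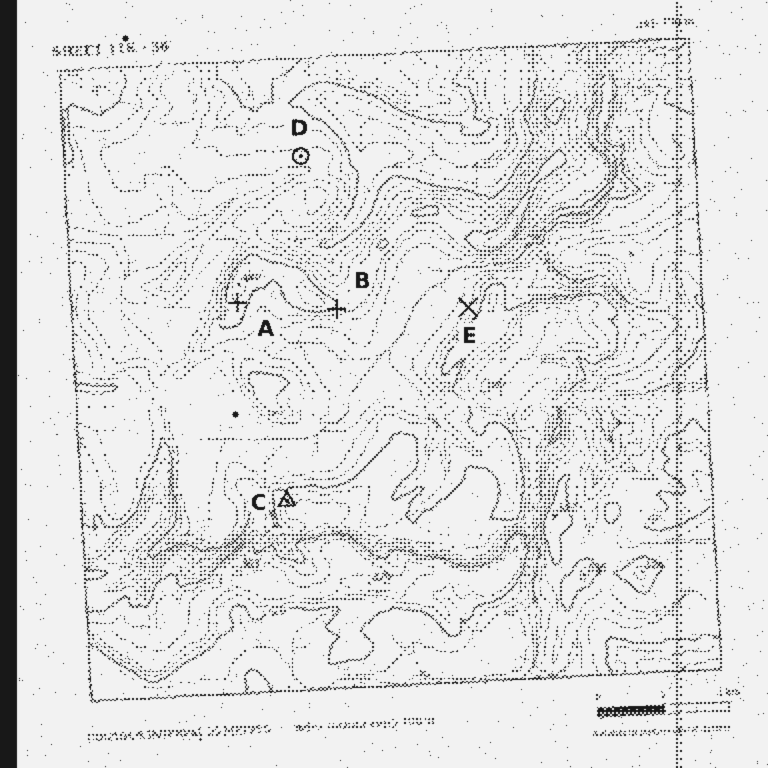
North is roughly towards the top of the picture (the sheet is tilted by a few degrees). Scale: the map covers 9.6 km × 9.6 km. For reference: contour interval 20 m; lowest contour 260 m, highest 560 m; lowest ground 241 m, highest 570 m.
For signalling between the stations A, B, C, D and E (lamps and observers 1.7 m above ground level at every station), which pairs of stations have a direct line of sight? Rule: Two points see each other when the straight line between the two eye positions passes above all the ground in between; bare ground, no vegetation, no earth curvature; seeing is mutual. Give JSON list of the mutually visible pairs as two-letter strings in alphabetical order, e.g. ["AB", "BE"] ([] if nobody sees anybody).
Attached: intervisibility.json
["AC", "BC", "BE", "CE"]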